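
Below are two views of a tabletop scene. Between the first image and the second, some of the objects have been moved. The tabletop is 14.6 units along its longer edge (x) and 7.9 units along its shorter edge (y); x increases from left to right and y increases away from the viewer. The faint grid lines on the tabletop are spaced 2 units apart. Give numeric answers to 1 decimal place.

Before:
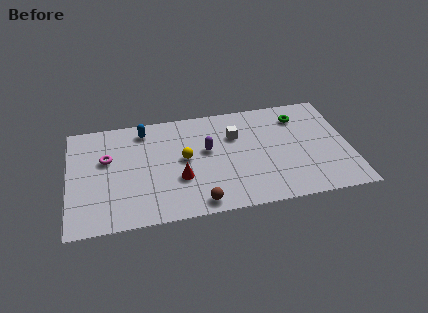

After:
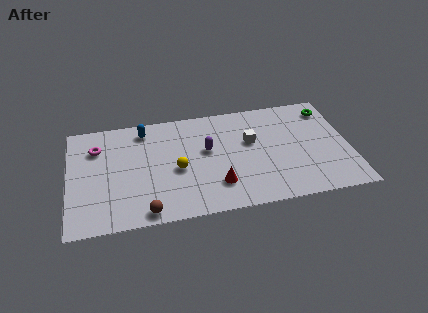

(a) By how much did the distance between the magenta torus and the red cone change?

+2.9

Before: roughly 4.3 units apart; after: 7.2. That's 2.9 units further apart.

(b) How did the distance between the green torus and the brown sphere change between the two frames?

+3.7

The distance was about 7.6 in the first image and 11.3 in the second, so they moved 3.7 units further apart.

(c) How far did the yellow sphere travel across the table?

0.8

The yellow sphere was near (6.0, 4.2) before and (5.6, 3.5) after, so it travelled √(0.4² + 0.7²) ≈ 0.8 units.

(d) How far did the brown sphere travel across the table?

2.7

The brown sphere moved from about (6.6, 0.9) to (3.9, 0.8), a distance of √(2.7² + 0.1²) ≈ 2.7.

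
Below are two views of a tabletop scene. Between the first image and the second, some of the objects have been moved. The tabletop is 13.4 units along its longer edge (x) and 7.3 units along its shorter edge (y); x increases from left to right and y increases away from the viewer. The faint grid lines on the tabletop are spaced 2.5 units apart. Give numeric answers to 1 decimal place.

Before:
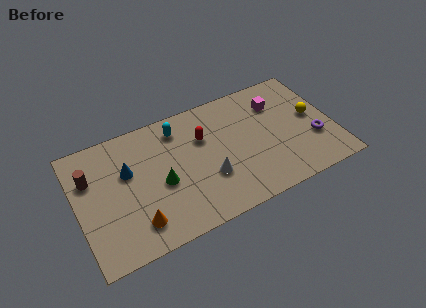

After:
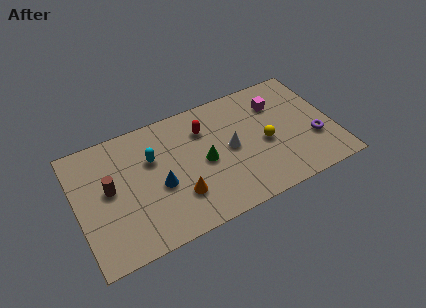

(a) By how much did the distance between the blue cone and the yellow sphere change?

-4.1

They were about 9.7 units apart before and 5.6 after — 4.1 units closer together.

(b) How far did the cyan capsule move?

1.9

The cyan capsule was near (5.5, 6.0) before and (4.0, 4.8) after, so it travelled √(1.5² + 1.2²) ≈ 1.9 units.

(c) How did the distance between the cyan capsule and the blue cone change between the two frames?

-1.4

Before: roughly 3.1 units apart; after: 1.7. That's 1.4 units closer together.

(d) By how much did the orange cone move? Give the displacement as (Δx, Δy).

(2.3, 0.6)

The orange cone started near (2.8, 1.5) and ended near (5.1, 2.1).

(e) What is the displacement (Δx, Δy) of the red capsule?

(0.1, 0.5)

The red capsule started near (6.7, 4.9) and ended near (6.8, 5.4).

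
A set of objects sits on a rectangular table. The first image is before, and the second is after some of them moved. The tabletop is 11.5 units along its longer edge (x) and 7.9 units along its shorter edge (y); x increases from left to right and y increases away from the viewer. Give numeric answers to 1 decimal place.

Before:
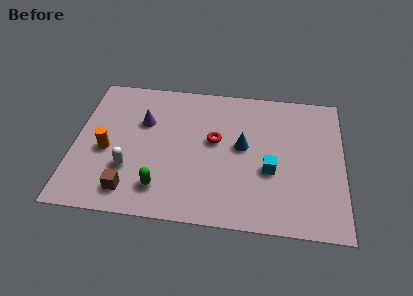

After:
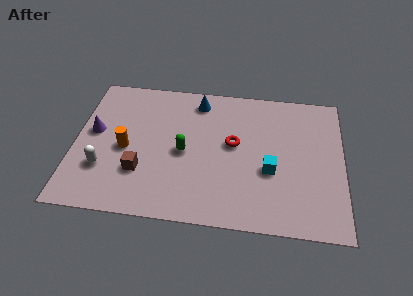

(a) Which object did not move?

the cyan cube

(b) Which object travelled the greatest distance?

the blue cone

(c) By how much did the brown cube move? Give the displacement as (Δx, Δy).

(0.4, 1.1)

The brown cube started near (2.5, 1.3) and ended near (2.9, 2.4).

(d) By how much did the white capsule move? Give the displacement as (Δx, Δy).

(-1.1, -0.1)

The white capsule started near (2.4, 2.5) and ended near (1.3, 2.4).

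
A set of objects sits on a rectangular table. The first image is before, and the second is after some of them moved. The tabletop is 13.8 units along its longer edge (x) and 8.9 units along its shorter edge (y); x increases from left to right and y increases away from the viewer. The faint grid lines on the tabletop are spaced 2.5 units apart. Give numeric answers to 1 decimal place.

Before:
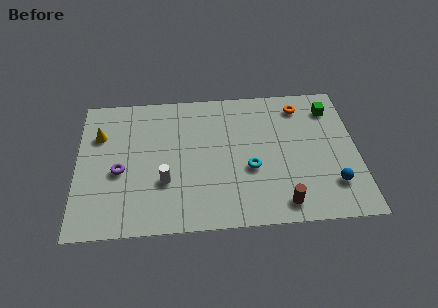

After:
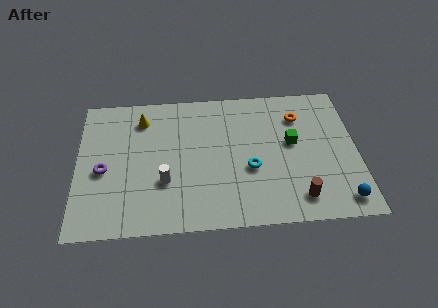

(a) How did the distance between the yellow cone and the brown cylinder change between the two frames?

-0.8

They were about 10.2 units apart before and 9.4 after — 0.8 units closer together.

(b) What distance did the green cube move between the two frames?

2.9

The green cube was near (12.6, 7.1) before and (10.6, 5.0) after, so it travelled √(2.0² + 2.1²) ≈ 2.9 units.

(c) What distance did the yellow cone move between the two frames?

2.3

The yellow cone was near (1.1, 6.2) before and (3.2, 7.1) after, so it travelled √(2.1² + 0.9²) ≈ 2.3 units.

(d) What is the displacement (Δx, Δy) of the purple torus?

(-0.8, 0.1)

From the two frames, the purple torus sits at roughly (2.1, 3.8) before and (1.3, 3.9) after.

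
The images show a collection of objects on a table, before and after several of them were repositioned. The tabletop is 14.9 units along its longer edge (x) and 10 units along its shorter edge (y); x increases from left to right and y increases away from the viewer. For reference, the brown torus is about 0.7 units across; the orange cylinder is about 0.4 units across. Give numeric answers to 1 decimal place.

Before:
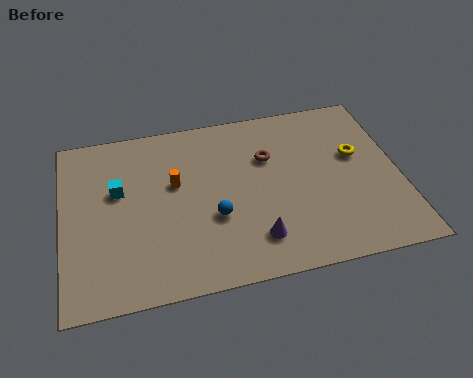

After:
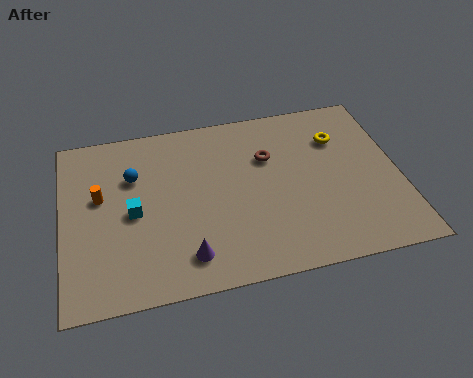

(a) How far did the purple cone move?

3.0

The purple cone moved from about (8.3, 2.1) to (5.3, 1.8), a distance of √(3.0² + 0.3²) ≈ 3.0.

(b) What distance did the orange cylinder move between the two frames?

3.3

The orange cylinder was near (5.0, 6.0) before and (1.7, 5.9) after, so it travelled √(3.3² + 0.1²) ≈ 3.3 units.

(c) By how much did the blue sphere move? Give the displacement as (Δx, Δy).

(-3.4, 3.1)

From the two frames, the blue sphere sits at roughly (6.6, 3.7) before and (3.2, 6.8) after.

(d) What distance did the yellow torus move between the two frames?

1.4

From (13.1, 6.0) to (12.4, 7.2), the yellow torus covered √(0.7² + 1.2²) ≈ 1.4 units.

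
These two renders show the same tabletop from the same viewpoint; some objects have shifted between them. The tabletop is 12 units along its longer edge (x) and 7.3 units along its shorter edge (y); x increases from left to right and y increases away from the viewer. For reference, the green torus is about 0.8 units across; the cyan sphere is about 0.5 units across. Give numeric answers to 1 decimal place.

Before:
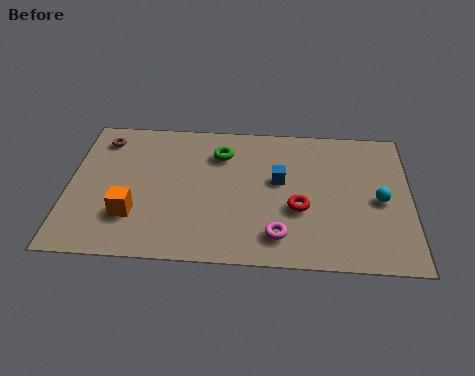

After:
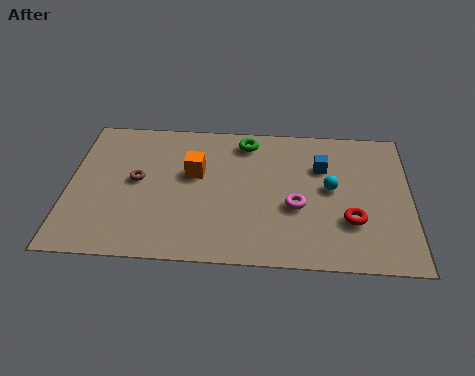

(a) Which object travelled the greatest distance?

the orange cube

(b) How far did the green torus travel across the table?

1.1

The green torus was near (5.3, 5.5) before and (6.2, 6.2) after, so it travelled √(0.9² + 0.7²) ≈ 1.1 units.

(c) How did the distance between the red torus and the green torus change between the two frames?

+1.5

Before: roughly 3.9 units apart; after: 5.4. That's 1.5 units further apart.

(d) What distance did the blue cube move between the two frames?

1.7

From (7.4, 4.2) to (8.9, 5.0), the blue cube covered √(1.5² + 0.8²) ≈ 1.7 units.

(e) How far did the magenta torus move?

1.6

The magenta torus was near (7.4, 1.4) before and (8.0, 2.9) after, so it travelled √(0.6² + 1.5²) ≈ 1.6 units.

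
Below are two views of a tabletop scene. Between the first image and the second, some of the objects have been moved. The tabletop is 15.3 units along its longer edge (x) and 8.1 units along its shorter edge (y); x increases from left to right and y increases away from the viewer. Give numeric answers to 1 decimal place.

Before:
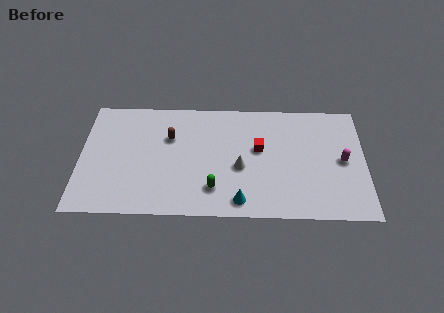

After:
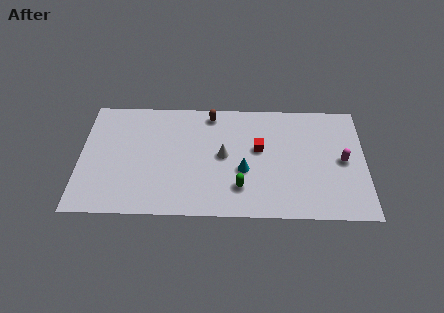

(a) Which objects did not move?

the magenta capsule and the red cube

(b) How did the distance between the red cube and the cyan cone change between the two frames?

-2.0

The distance was about 3.7 in the first image and 1.7 in the second, so they moved 2.0 units closer together.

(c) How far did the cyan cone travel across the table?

2.1

From (8.6, 1.1) to (8.8, 3.2), the cyan cone covered √(0.2² + 2.1²) ≈ 2.1 units.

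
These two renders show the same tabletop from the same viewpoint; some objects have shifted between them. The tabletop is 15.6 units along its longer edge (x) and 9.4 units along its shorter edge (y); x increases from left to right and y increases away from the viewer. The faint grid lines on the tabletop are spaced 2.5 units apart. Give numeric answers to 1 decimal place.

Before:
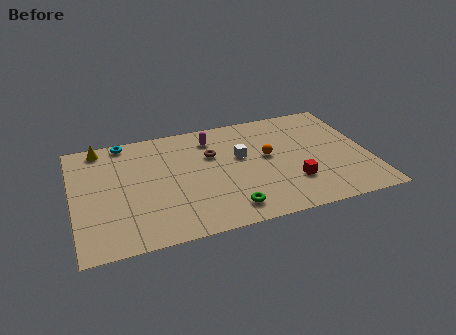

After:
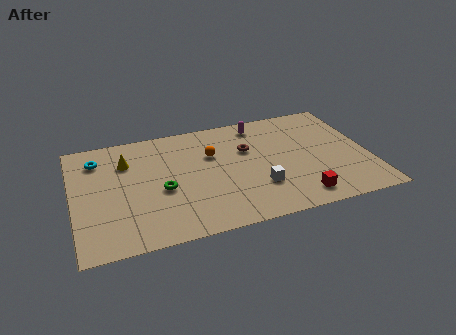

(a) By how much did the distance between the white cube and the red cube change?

-1.4

Before: roughly 3.8 units apart; after: 2.4. That's 1.4 units closer together.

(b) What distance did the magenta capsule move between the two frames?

2.6

The magenta capsule was near (7.5, 7.6) before and (10.1, 8.1) after, so it travelled √(2.6² + 0.5²) ≈ 2.6 units.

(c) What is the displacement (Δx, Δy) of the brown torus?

(1.9, -0.1)

The brown torus was at about (7.4, 6.2) and moved to about (9.3, 6.1).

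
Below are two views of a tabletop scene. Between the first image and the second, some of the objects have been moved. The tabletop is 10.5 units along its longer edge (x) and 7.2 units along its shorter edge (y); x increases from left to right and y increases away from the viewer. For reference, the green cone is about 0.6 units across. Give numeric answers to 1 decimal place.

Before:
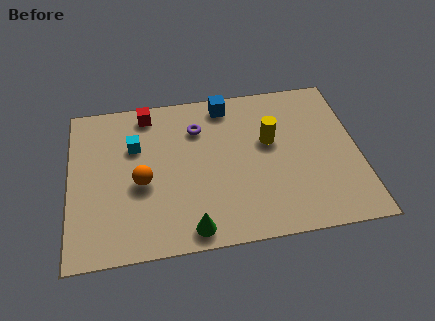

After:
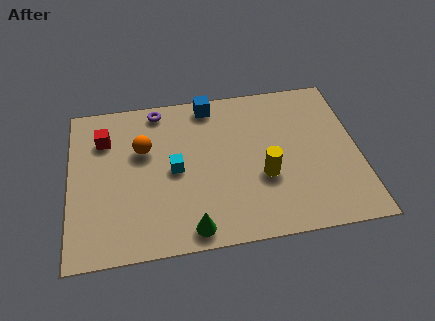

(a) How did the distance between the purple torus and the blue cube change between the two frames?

+0.4

Before: roughly 1.5 units apart; after: 1.9. That's 0.4 units further apart.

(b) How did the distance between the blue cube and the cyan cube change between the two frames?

-0.5

They were about 3.7 units apart before and 3.2 after — 0.5 units closer together.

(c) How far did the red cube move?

1.9

The red cube was near (2.9, 6.3) before and (1.3, 5.3) after, so it travelled √(1.6² + 1.0²) ≈ 1.9 units.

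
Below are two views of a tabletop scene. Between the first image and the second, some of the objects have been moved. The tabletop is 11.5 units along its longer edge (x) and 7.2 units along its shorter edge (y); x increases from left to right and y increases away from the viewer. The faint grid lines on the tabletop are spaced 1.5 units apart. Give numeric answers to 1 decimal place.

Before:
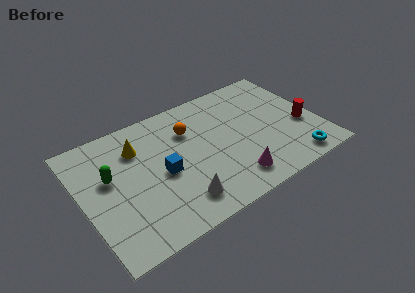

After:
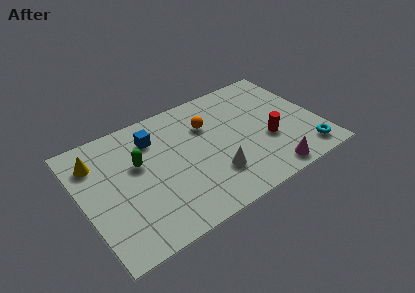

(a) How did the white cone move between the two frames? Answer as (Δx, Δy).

(1.8, 0.6)

The white cone was at about (4.3, 1.4) and moved to about (6.1, 2.0).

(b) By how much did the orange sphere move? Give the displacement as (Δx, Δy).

(0.9, -0.1)

The orange sphere was at about (5.4, 5.1) and moved to about (6.3, 5.0).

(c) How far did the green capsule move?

1.4

The green capsule was near (1.4, 4.3) before and (2.8, 4.4) after, so it travelled √(1.4² + 0.1²) ≈ 1.4 units.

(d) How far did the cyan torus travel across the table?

0.6

The cyan torus was near (9.9, 0.9) before and (10.5, 1.1) after, so it travelled √(0.6² + 0.2²) ≈ 0.6 units.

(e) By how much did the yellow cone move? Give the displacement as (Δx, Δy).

(-2.0, 0.2)

The yellow cone was at about (2.9, 5.3) and moved to about (0.9, 5.5).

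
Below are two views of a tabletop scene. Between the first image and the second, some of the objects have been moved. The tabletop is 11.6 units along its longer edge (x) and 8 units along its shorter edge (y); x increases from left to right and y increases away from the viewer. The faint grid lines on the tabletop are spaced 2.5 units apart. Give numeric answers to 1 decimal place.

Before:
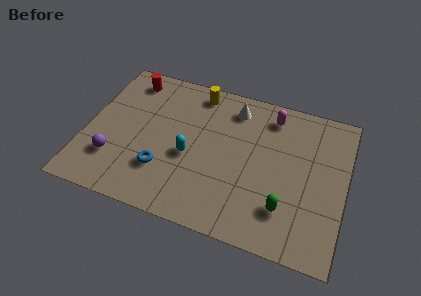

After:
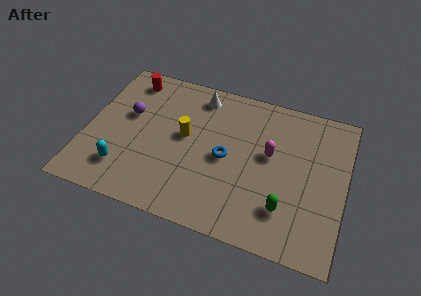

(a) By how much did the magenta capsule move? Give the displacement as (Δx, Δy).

(0.1, -2.1)

From the two frames, the magenta capsule sits at roughly (8.1, 6.7) before and (8.2, 4.6) after.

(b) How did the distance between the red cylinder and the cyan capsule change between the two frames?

+0.4

Before: roughly 4.6 units apart; after: 5.0. That's 0.4 units further apart.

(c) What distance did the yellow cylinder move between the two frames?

2.6

From (4.7, 7.0) to (4.4, 4.4), the yellow cylinder covered √(0.3² + 2.6²) ≈ 2.6 units.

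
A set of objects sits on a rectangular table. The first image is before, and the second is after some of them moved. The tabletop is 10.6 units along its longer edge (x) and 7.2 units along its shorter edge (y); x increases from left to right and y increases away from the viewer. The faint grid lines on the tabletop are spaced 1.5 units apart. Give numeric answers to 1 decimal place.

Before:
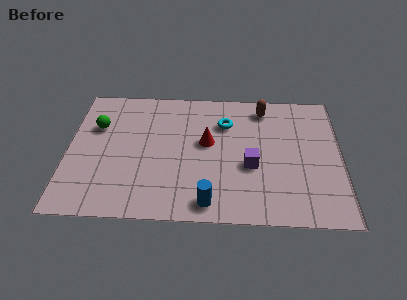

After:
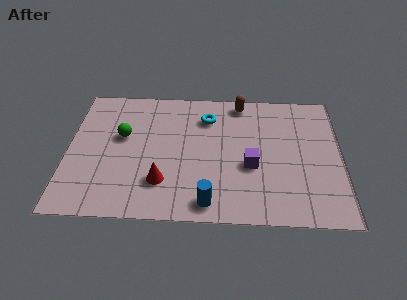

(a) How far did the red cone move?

2.8

The red cone was near (5.4, 4.1) before and (3.7, 1.9) after, so it travelled √(1.7² + 2.2²) ≈ 2.8 units.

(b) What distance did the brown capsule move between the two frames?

0.9

The brown capsule moved from about (7.6, 6.1) to (6.7, 6.4), a distance of √(0.9² + 0.3²) ≈ 0.9.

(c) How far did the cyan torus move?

0.8

From (6.1, 5.2) to (5.4, 5.5), the cyan torus covered √(0.7² + 0.3²) ≈ 0.8 units.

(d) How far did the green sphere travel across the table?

1.1

From (1.1, 4.8) to (2.1, 4.3), the green sphere covered √(1.0² + 0.5²) ≈ 1.1 units.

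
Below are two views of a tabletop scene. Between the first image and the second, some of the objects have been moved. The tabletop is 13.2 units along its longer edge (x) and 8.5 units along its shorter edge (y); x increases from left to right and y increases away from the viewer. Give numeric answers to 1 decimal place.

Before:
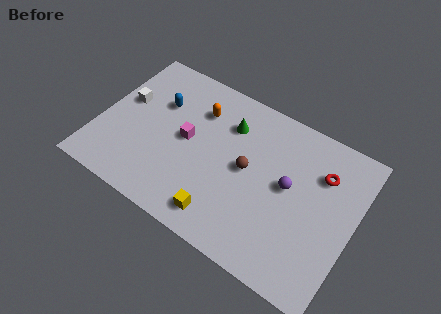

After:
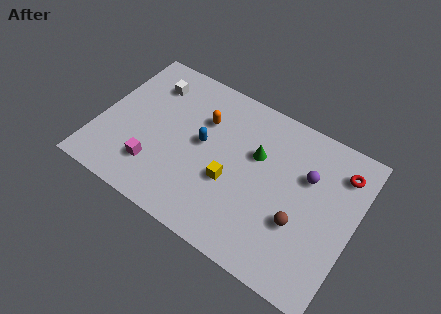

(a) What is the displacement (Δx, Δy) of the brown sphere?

(2.9, -1.4)

From the two frames, the brown sphere sits at roughly (7.7, 4.4) before and (10.6, 3.0) after.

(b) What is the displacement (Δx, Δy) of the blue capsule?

(2.5, -1.1)

From the two frames, the blue capsule sits at roughly (2.8, 5.7) before and (5.3, 4.6) after.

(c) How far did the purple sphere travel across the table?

1.3

From (9.8, 4.6) to (10.6, 5.6), the purple sphere covered √(0.8² + 1.0²) ≈ 1.3 units.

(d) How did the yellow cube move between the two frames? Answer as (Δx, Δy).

(0.1, 2.0)

The yellow cube was at about (6.9, 1.3) and moved to about (7.0, 3.3).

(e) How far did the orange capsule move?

0.5

The orange capsule moved from about (4.8, 6.3) to (5.1, 5.9), a distance of √(0.3² + 0.4²) ≈ 0.5.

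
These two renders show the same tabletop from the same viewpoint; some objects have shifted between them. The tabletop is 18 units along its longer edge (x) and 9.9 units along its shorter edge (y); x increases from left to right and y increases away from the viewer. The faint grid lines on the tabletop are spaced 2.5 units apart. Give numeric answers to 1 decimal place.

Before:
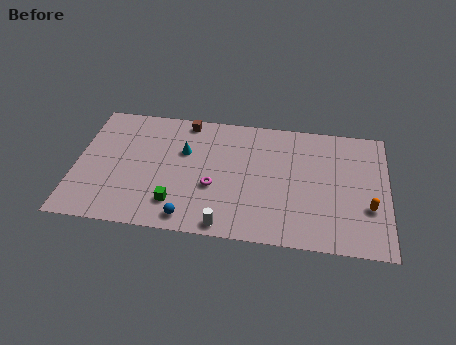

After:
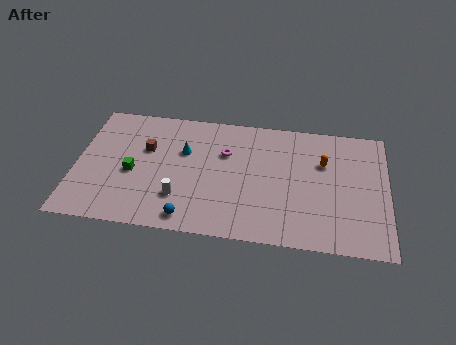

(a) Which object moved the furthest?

the orange capsule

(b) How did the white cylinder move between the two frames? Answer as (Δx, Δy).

(-2.7, 1.8)

The white cylinder started near (8.8, 0.9) and ended near (6.1, 2.7).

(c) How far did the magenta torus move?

2.9

From (8.0, 3.8) to (8.6, 6.6), the magenta torus covered √(0.6² + 2.8²) ≈ 2.9 units.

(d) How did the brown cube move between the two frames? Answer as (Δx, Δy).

(-2.2, -2.6)

The brown cube was at about (6.2, 8.9) and moved to about (4.0, 6.3).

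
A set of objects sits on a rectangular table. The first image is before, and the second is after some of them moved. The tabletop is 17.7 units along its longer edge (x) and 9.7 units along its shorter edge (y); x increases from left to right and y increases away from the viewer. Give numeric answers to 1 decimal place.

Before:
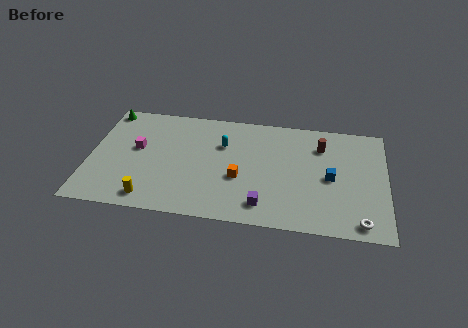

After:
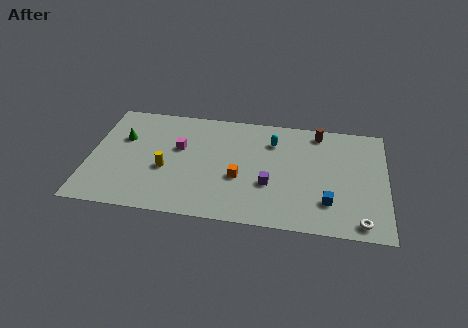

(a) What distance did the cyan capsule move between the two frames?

3.1

From (7.9, 6.6) to (10.9, 7.3), the cyan capsule covered √(3.0² + 0.7²) ≈ 3.1 units.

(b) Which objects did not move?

the orange cube and the white torus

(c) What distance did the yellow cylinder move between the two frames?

2.7

The yellow cylinder moved from about (3.8, 1.3) to (4.6, 3.9), a distance of √(0.8² + 2.6²) ≈ 2.7.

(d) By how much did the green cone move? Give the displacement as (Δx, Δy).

(1.1, -2.4)

The green cone started near (0.8, 8.7) and ended near (1.9, 6.3).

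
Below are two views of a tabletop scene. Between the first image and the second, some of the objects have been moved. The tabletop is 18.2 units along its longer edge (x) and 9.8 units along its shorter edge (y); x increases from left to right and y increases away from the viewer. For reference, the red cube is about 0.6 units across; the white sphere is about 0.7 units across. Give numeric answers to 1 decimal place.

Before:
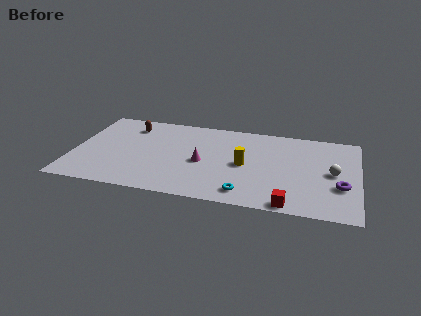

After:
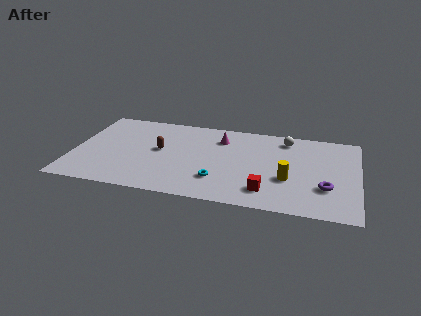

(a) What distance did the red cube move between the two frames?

1.9

From (14.0, 0.8) to (12.5, 2.0), the red cube covered √(1.5² + 1.2²) ≈ 1.9 units.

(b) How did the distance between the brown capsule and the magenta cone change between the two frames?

-1.6

Before: roughly 6.0 units apart; after: 4.4. That's 1.6 units closer together.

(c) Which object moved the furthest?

the white sphere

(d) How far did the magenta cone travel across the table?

3.3

The magenta cone moved from about (8.3, 4.4) to (9.3, 7.5), a distance of √(1.0² + 3.1²) ≈ 3.3.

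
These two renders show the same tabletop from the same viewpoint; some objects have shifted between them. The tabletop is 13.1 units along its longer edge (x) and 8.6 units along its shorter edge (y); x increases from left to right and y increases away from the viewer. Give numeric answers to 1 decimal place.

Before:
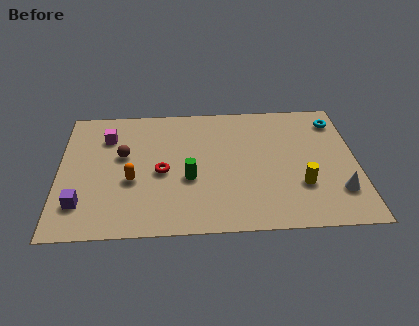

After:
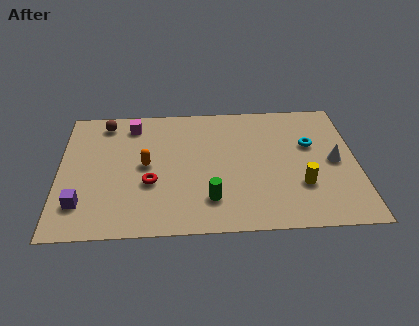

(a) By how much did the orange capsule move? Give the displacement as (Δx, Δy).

(0.6, 1.0)

The orange capsule was at about (3.2, 3.4) and moved to about (3.8, 4.4).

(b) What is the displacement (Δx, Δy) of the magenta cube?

(1.1, 0.8)

From the two frames, the magenta cube sits at roughly (2.1, 6.4) before and (3.2, 7.2) after.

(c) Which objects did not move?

the yellow cylinder and the purple cube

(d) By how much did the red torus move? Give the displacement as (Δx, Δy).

(-0.5, -0.7)

The red torus was at about (4.5, 3.9) and moved to about (4.0, 3.2).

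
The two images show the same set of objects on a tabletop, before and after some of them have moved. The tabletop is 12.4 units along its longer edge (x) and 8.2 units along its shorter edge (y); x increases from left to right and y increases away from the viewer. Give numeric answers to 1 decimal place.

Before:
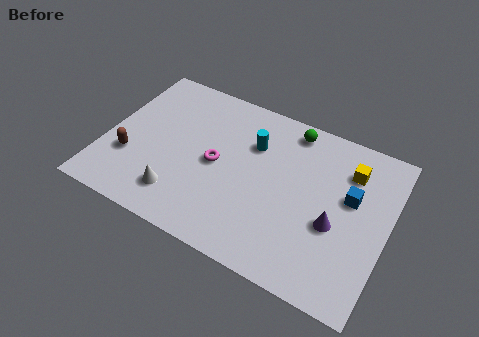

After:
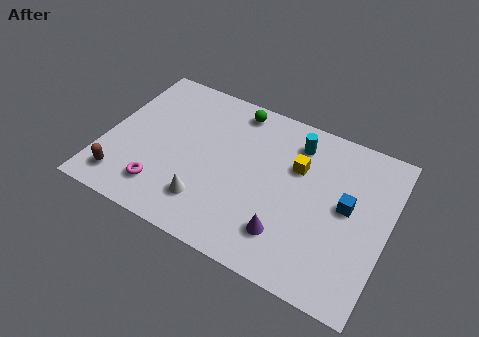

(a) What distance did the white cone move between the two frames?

1.2

The white cone moved from about (3.6, 1.7) to (4.8, 1.9), a distance of √(1.2² + 0.2²) ≈ 1.2.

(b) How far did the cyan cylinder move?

2.0

The cyan cylinder moved from about (6.3, 5.7) to (8.1, 6.6), a distance of √(1.8² + 0.9²) ≈ 2.0.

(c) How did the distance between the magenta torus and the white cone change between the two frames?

-0.6

They were about 2.6 units apart before and 2.0 after — 0.6 units closer together.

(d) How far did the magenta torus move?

3.1

The magenta torus moved from about (4.9, 4.0) to (2.8, 1.7), a distance of √(2.1² + 2.3²) ≈ 3.1.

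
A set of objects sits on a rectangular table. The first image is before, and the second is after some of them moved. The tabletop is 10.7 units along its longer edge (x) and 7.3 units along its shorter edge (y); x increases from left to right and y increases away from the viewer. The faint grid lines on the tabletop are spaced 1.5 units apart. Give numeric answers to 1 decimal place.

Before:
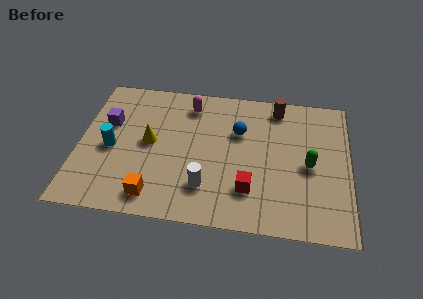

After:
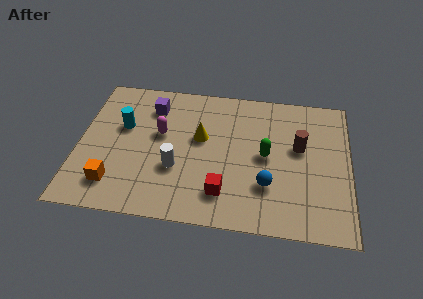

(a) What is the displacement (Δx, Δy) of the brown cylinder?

(0.9, -2.0)

From the two frames, the brown cylinder sits at roughly (7.8, 6.3) before and (8.7, 4.3) after.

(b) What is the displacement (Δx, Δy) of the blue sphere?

(1.2, -2.6)

From the two frames, the blue sphere sits at roughly (6.3, 4.8) before and (7.5, 2.2) after.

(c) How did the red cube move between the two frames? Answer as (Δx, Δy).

(-1.0, -0.3)

From the two frames, the red cube sits at roughly (6.8, 1.9) before and (5.8, 1.6) after.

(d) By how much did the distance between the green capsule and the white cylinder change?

-0.6

They were about 4.3 units apart before and 3.7 after — 0.6 units closer together.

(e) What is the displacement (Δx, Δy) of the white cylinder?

(-1.2, 0.8)

The white cylinder started near (5.1, 1.8) and ended near (3.9, 2.6).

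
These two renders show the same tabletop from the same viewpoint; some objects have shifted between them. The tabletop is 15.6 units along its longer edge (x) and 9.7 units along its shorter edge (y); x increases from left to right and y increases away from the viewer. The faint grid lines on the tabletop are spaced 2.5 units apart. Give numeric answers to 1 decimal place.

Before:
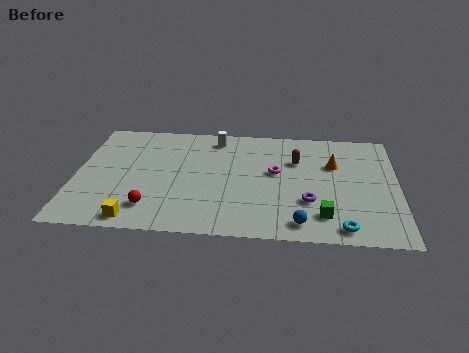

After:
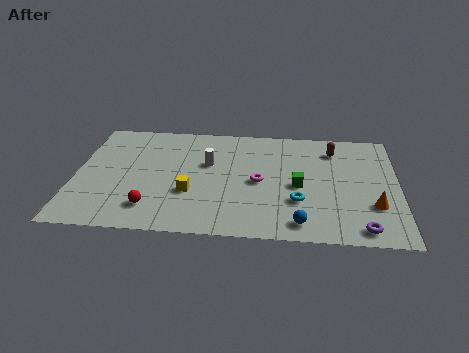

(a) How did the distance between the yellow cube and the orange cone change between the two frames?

-2.0

They were about 10.8 units apart before and 8.8 after — 2.0 units closer together.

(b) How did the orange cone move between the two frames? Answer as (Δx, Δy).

(1.9, -3.4)

The orange cone was at about (12.5, 6.4) and moved to about (14.4, 3.0).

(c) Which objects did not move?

the blue sphere and the red sphere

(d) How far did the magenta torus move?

1.2

The magenta torus was near (9.7, 5.5) before and (8.9, 4.6) after, so it travelled √(0.8² + 0.9²) ≈ 1.2 units.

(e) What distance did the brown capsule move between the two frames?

2.1

From (10.7, 6.6) to (12.5, 7.7), the brown capsule covered √(1.8² + 1.1²) ≈ 2.1 units.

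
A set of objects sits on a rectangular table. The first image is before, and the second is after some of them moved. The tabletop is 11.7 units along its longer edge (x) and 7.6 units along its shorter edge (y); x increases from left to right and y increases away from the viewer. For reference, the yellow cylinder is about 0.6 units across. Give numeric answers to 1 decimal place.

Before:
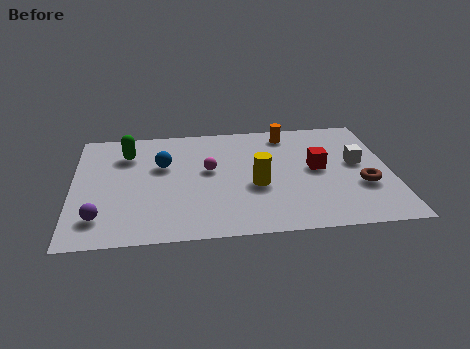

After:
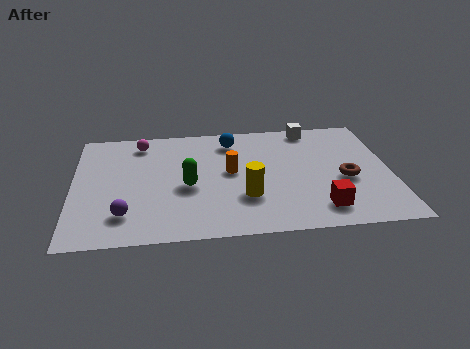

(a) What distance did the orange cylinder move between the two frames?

3.3

The orange cylinder was near (8.0, 6.5) before and (5.8, 4.1) after, so it travelled √(2.2² + 2.4²) ≈ 3.3 units.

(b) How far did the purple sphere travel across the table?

0.9

The purple sphere was near (1.0, 1.6) before and (1.9, 1.7) after, so it travelled √(0.9² + 0.1²) ≈ 0.9 units.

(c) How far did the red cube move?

2.6

From (9.0, 4.0) to (9.0, 1.4), the red cube covered √(0.0² + 2.6²) ≈ 2.6 units.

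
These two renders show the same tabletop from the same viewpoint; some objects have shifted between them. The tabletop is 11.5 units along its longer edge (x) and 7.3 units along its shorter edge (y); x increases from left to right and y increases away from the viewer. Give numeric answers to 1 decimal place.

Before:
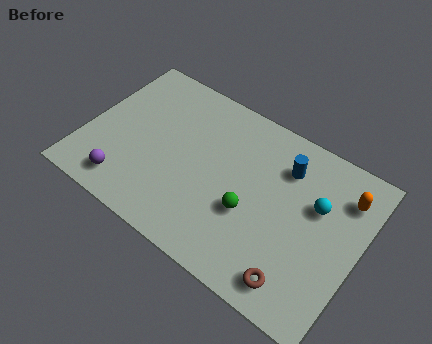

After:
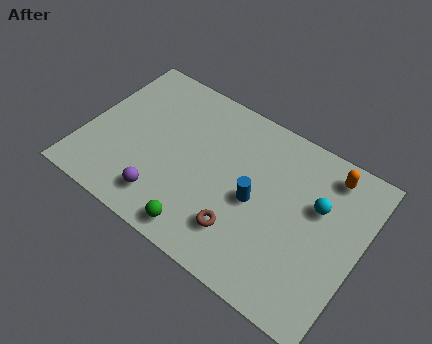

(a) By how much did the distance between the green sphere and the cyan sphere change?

+2.5

They were about 3.1 units apart before and 5.6 after — 2.5 units further apart.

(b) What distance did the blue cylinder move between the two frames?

2.3

From (8.1, 5.5) to (7.2, 3.4), the blue cylinder covered √(0.9² + 2.1²) ≈ 2.3 units.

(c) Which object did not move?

the cyan sphere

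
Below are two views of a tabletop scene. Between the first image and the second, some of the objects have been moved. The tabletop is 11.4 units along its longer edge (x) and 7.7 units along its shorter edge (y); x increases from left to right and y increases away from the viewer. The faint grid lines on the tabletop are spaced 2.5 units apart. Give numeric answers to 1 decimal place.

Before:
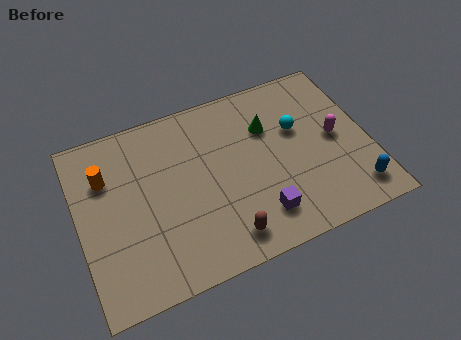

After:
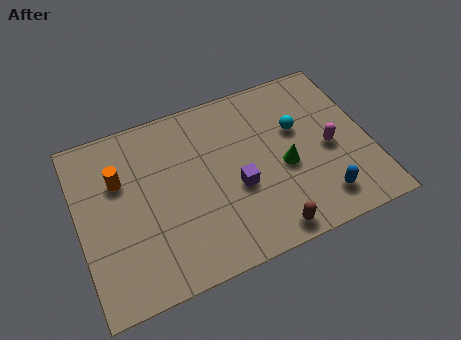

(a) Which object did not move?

the cyan sphere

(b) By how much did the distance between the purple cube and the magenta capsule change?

-0.3

They were about 4.0 units apart before and 3.7 after — 0.3 units closer together.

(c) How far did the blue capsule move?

1.3

The blue capsule was near (10.5, 1.3) before and (9.2, 1.4) after, so it travelled √(1.3² + 0.1²) ≈ 1.3 units.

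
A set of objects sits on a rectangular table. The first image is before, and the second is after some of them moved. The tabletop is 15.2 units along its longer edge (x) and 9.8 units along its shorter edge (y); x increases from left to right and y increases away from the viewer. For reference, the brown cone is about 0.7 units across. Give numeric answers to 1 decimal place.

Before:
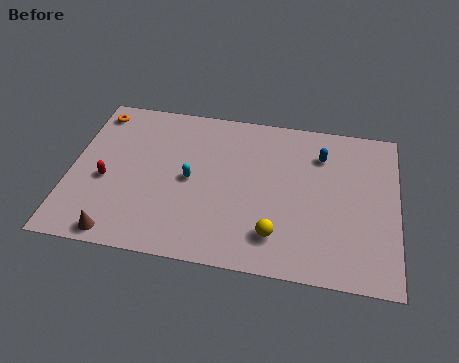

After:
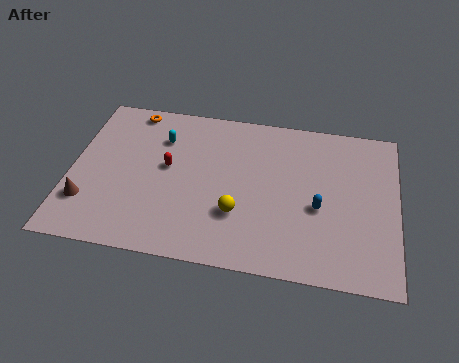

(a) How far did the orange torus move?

1.7

The orange torus moved from about (0.9, 8.4) to (2.6, 8.8), a distance of √(1.7² + 0.4²) ≈ 1.7.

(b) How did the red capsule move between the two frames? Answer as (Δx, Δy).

(2.8, 1.3)

From the two frames, the red capsule sits at roughly (1.7, 4.1) before and (4.5, 5.4) after.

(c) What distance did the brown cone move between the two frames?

2.3

From (2.5, 0.9) to (0.9, 2.6), the brown cone covered √(1.6² + 1.7²) ≈ 2.3 units.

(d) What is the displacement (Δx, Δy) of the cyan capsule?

(-1.5, 2.4)

The cyan capsule was at about (5.6, 4.8) and moved to about (4.1, 7.2).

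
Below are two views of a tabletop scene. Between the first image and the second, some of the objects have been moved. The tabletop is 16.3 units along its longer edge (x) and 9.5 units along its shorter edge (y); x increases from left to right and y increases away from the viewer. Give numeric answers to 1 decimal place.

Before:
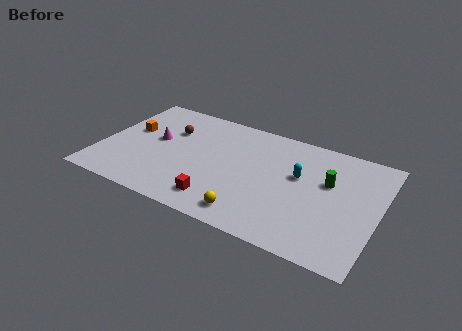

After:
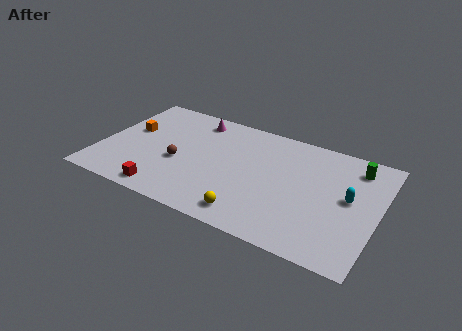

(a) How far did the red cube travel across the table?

3.2

From (7.4, 1.7) to (4.3, 1.1), the red cube covered √(3.1² + 0.6²) ≈ 3.2 units.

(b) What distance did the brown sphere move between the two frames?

2.8

The brown sphere moved from about (3.8, 6.5) to (4.7, 3.9), a distance of √(0.9² + 2.6²) ≈ 2.8.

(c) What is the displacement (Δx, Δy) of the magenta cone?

(2.0, 2.8)

From the two frames, the magenta cone sits at roughly (3.1, 5.3) before and (5.1, 8.1) after.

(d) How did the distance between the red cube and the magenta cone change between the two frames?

+1.4

The distance was about 5.6 in the first image and 7.0 in the second, so they moved 1.4 units further apart.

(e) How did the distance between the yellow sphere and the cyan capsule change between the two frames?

+1.6

They were about 4.9 units apart before and 6.5 after — 1.6 units further apart.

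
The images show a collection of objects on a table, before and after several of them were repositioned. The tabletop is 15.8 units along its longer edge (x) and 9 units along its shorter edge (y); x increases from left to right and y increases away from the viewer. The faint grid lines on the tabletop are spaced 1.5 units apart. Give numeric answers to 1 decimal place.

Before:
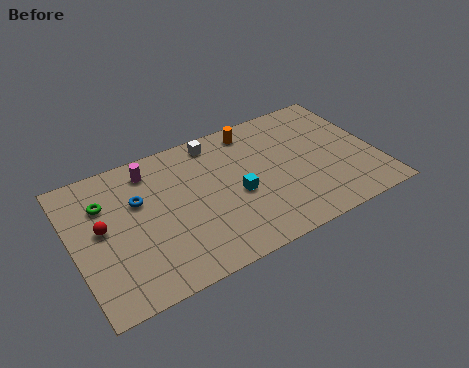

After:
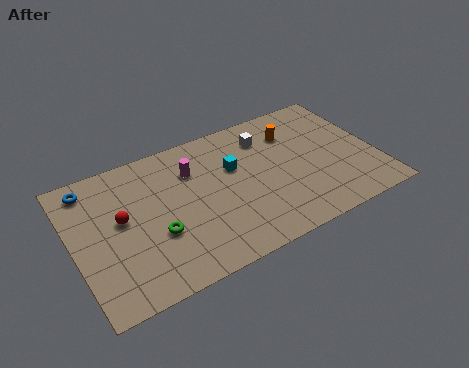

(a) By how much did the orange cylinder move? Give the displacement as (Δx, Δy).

(2.0, -1.1)

The orange cylinder was at about (9.8, 7.8) and moved to about (11.8, 6.7).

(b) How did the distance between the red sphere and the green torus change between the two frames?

+0.8

Before: roughly 1.5 units apart; after: 2.3. That's 0.8 units further apart.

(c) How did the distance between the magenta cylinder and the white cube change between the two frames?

+0.5

Before: roughly 3.5 units apart; after: 4.0. That's 0.5 units further apart.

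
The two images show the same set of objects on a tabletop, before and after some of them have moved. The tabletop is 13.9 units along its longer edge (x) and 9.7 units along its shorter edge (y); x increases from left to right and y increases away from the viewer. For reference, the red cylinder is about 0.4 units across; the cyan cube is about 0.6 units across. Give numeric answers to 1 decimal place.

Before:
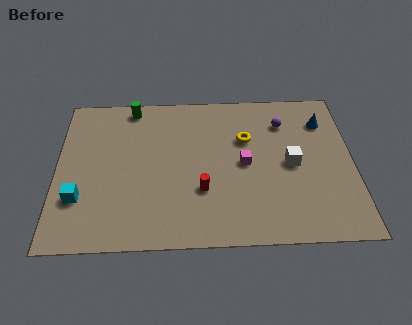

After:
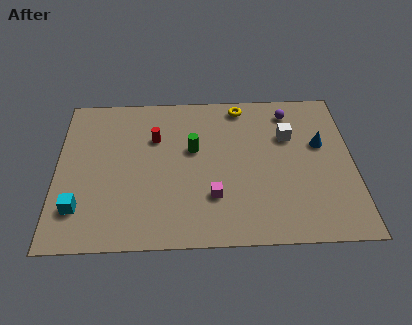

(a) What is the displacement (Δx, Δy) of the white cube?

(-0.1, 1.8)

The white cube was at about (11.0, 4.7) and moved to about (10.9, 6.5).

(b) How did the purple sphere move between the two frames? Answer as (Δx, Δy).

(0.3, 0.7)

The purple sphere was at about (10.7, 7.4) and moved to about (11.0, 8.1).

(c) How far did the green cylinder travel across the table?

4.1

The green cylinder moved from about (3.5, 8.7) to (6.4, 5.8), a distance of √(2.9² + 2.9²) ≈ 4.1.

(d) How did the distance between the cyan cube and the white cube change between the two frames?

+0.6

They were about 10.1 units apart before and 10.7 after — 0.6 units further apart.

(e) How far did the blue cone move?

1.5

The blue cone moved from about (12.6, 7.4) to (12.4, 5.9), a distance of √(0.2² + 1.5²) ≈ 1.5.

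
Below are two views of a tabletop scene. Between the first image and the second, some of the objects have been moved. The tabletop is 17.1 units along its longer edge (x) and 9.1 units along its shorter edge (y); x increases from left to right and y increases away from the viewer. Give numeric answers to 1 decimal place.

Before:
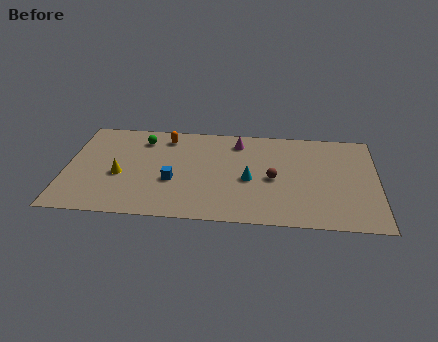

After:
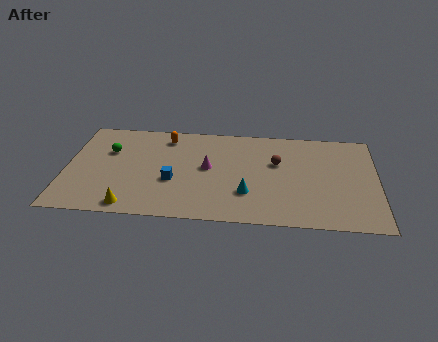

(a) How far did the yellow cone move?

2.9

From (3.0, 3.8) to (3.7, 1.0), the yellow cone covered √(0.7² + 2.8²) ≈ 2.9 units.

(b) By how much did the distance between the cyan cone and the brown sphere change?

+2.1

Before: roughly 1.3 units apart; after: 3.4. That's 2.1 units further apart.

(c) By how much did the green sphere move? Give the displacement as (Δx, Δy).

(-1.8, -1.3)

The green sphere started near (4.1, 7.3) and ended near (2.3, 6.0).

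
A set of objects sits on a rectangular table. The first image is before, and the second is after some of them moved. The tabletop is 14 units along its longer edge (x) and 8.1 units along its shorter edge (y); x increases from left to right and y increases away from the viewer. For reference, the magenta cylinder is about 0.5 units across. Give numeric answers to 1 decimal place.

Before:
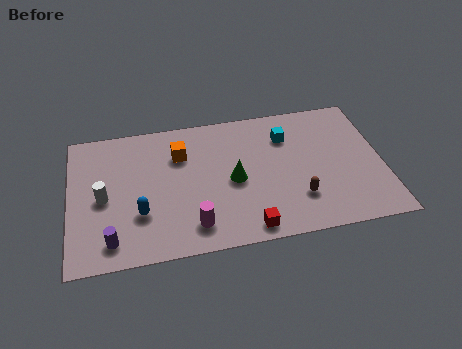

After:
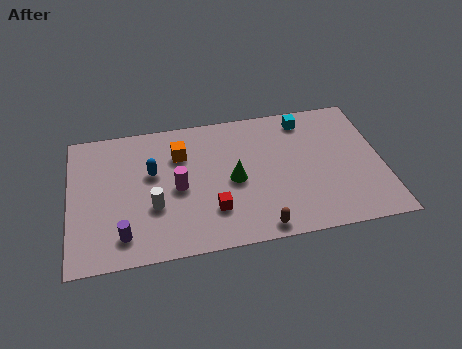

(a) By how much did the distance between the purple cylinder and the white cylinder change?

-0.5

They were about 2.5 units apart before and 2.0 after — 0.5 units closer together.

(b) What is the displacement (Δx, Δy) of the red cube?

(-1.5, 1.3)

The red cube was at about (7.8, 0.9) and moved to about (6.3, 2.2).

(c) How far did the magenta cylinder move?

2.4

The magenta cylinder moved from about (5.4, 1.5) to (4.8, 3.8), a distance of √(0.6² + 2.3²) ≈ 2.4.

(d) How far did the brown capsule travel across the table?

2.3

The brown capsule moved from about (10.1, 2.2) to (8.3, 0.8), a distance of √(1.8² + 1.4²) ≈ 2.3.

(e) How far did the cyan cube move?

1.3

The cyan cube moved from about (9.8, 6.0) to (10.7, 6.9), a distance of √(0.9² + 0.9²) ≈ 1.3.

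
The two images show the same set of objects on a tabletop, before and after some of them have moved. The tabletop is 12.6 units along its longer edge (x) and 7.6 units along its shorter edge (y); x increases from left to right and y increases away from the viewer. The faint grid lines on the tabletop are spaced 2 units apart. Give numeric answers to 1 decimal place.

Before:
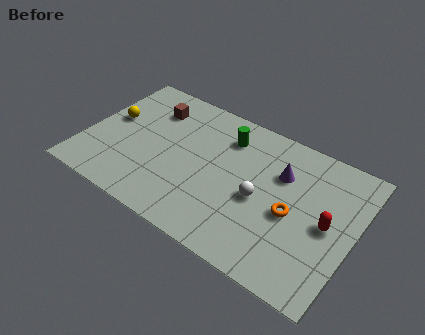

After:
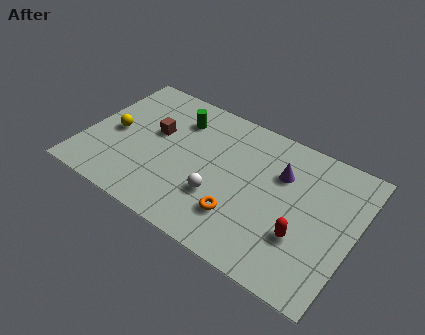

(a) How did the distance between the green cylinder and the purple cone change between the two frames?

+2.2

The distance was about 2.8 in the first image and 5.0 in the second, so they moved 2.2 units further apart.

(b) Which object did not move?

the purple cone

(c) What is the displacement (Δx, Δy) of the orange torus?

(-2.2, -1.4)

From the two frames, the orange torus sits at roughly (9.8, 3.4) before and (7.6, 2.0) after.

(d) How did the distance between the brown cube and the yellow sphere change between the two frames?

-0.3

Before: roughly 2.3 units apart; after: 2.0. That's 0.3 units closer together.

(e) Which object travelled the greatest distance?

the orange torus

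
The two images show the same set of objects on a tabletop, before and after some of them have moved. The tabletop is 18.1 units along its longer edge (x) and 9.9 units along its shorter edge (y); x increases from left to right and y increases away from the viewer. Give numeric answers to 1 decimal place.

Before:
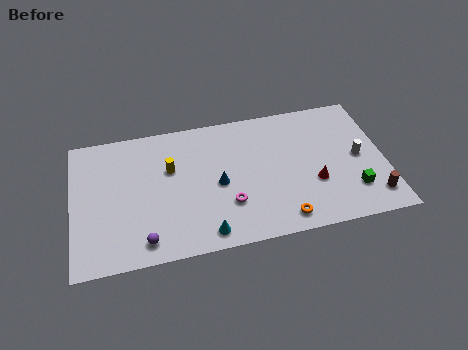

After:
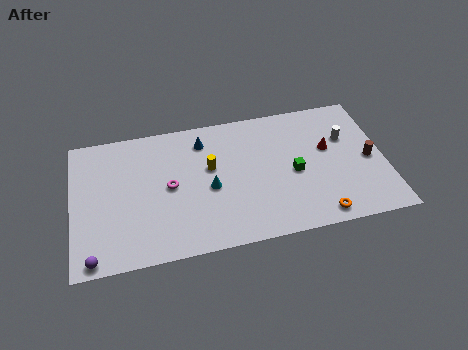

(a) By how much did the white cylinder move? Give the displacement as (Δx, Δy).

(-0.6, 1.6)

The white cylinder was at about (16.6, 4.9) and moved to about (16.0, 6.5).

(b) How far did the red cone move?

2.6

From (13.9, 3.5) to (14.9, 5.9), the red cone covered √(1.0² + 2.4²) ≈ 2.6 units.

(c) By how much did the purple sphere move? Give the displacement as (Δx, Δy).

(-2.9, -0.6)

From the two frames, the purple sphere sits at roughly (4.0, 1.4) before and (1.1, 0.8) after.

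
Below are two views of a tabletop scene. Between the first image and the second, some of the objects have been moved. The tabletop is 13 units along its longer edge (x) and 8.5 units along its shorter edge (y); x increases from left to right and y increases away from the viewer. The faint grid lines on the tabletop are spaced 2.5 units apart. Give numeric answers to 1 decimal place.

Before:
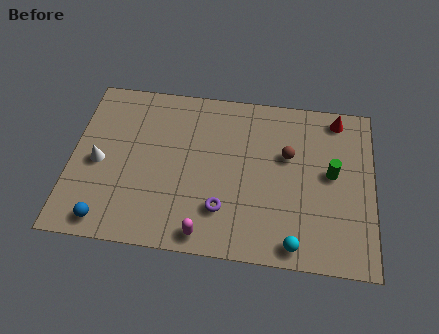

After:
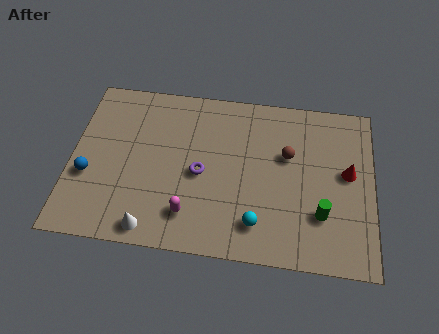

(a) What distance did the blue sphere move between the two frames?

2.4

The blue sphere moved from about (1.7, 1.0) to (0.8, 3.2), a distance of √(0.9² + 2.2²) ≈ 2.4.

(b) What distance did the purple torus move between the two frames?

2.0

The purple torus was near (6.6, 2.2) before and (5.6, 3.9) after, so it travelled √(1.0² + 1.7²) ≈ 2.0 units.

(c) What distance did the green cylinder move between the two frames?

2.1

The green cylinder moved from about (11.2, 4.6) to (10.8, 2.5), a distance of √(0.4² + 2.1²) ≈ 2.1.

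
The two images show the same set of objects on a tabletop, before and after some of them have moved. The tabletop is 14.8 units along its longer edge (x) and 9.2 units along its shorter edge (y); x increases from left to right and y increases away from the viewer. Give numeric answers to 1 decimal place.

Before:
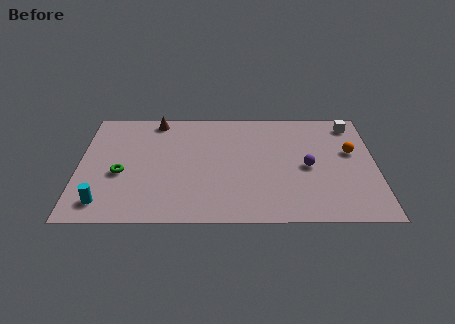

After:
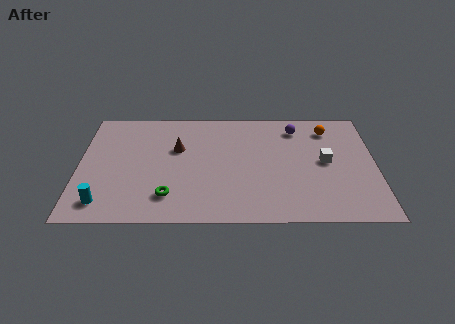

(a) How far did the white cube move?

3.4

The white cube was near (13.7, 7.8) before and (12.3, 4.7) after, so it travelled √(1.4² + 3.1²) ≈ 3.4 units.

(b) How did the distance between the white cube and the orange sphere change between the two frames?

+0.4

Before: roughly 2.3 units apart; after: 2.7. That's 0.4 units further apart.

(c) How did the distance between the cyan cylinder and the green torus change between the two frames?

+0.8

The distance was about 2.4 in the first image and 3.2 in the second, so they moved 0.8 units further apart.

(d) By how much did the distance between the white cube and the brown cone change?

-2.4

The distance was about 9.9 in the first image and 7.5 in the second, so they moved 2.4 units closer together.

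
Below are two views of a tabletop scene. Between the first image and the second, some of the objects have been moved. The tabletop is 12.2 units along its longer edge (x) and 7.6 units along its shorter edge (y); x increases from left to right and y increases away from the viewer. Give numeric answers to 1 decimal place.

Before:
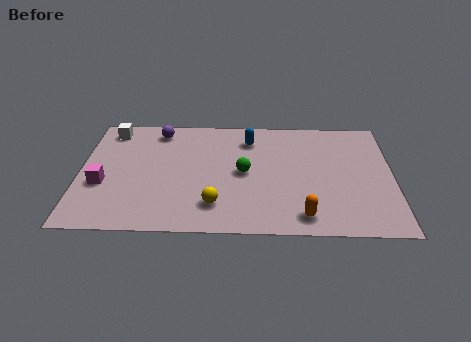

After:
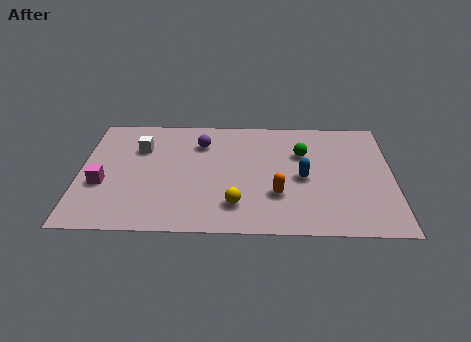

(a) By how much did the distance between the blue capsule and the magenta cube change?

+1.3

Before: roughly 6.5 units apart; after: 7.8. That's 1.3 units further apart.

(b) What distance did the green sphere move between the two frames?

2.6

The green sphere was near (6.4, 3.8) before and (8.7, 5.1) after, so it travelled √(2.3² + 1.3²) ≈ 2.6 units.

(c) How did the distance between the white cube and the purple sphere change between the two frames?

+0.5

The distance was about 1.9 in the first image and 2.4 in the second, so they moved 0.5 units further apart.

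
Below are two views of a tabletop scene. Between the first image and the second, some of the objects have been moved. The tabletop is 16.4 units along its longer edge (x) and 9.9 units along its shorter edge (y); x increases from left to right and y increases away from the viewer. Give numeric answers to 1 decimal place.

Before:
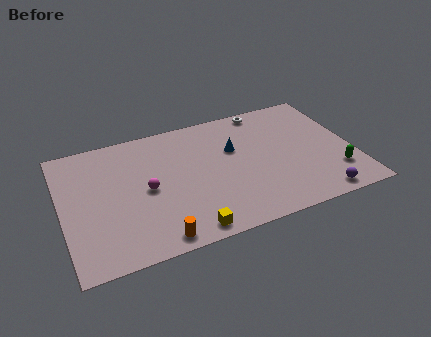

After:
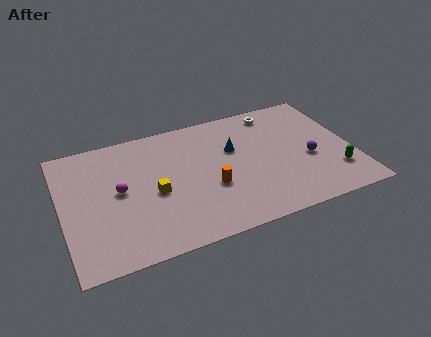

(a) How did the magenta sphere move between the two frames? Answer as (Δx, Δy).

(-1.5, 0.4)

The magenta sphere started near (4.7, 4.8) and ended near (3.2, 5.2).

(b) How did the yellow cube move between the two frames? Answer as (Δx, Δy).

(-1.5, 3.4)

From the two frames, the yellow cube sits at roughly (6.6, 1.0) before and (5.1, 4.4) after.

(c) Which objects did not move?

the blue cone and the green capsule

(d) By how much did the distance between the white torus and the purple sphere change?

-3.6

Before: roughly 8.3 units apart; after: 4.7. That's 3.6 units closer together.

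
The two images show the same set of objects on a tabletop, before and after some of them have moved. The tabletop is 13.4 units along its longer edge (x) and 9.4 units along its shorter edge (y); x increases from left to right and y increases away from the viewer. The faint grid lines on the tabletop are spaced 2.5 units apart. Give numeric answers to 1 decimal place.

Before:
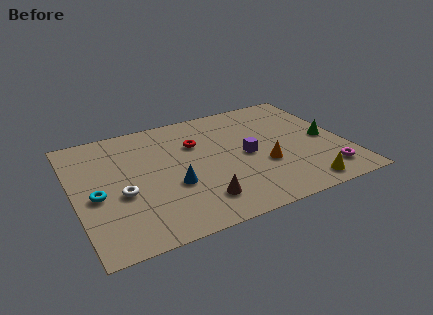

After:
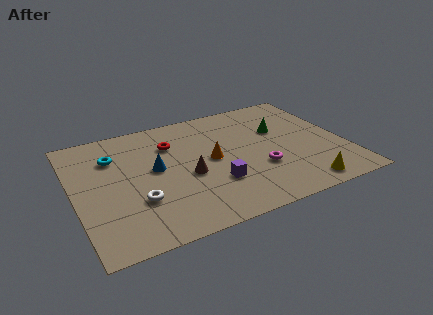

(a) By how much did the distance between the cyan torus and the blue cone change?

-1.2

The distance was about 3.7 in the first image and 2.5 in the second, so they moved 1.2 units closer together.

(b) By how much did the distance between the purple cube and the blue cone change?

-0.4

The distance was about 3.9 in the first image and 3.5 in the second, so they moved 0.4 units closer together.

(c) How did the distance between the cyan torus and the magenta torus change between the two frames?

-3.6

The distance was about 11.4 in the first image and 7.8 in the second, so they moved 3.6 units closer together.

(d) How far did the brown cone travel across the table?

2.1

From (5.8, 1.9) to (5.5, 4.0), the brown cone covered √(0.3² + 2.1²) ≈ 2.1 units.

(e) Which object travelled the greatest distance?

the magenta torus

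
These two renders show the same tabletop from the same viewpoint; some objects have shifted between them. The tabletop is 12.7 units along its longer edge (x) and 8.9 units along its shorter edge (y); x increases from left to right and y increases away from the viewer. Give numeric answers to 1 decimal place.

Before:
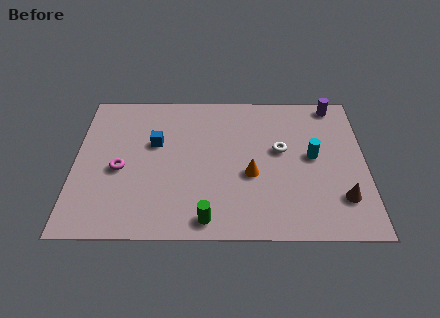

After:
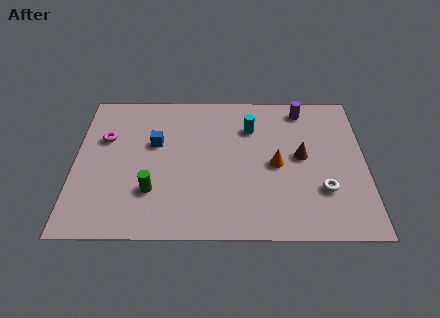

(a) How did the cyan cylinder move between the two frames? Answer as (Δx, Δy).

(-2.7, 1.8)

The cyan cylinder was at about (10.4, 4.7) and moved to about (7.7, 6.5).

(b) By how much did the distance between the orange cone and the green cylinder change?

+2.4

They were about 3.2 units apart before and 5.6 after — 2.4 units further apart.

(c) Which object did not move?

the blue cube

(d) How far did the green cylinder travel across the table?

2.9

The green cylinder moved from about (5.8, 1.0) to (3.4, 2.6), a distance of √(2.4² + 1.6²) ≈ 2.9.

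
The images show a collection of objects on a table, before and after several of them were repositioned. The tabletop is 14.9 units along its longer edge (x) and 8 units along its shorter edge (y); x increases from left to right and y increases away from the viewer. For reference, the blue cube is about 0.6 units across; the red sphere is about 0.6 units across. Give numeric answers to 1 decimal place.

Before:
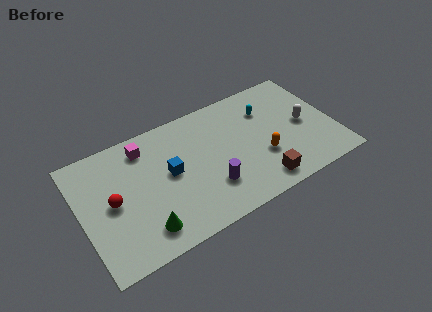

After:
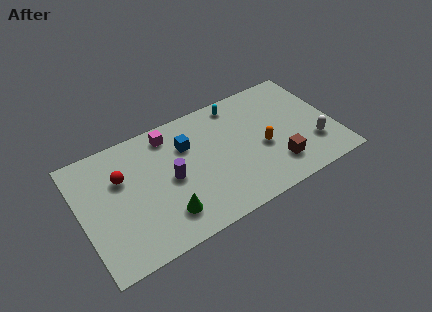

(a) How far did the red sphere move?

1.5

The red sphere moved from about (1.8, 4.0) to (2.5, 5.3), a distance of √(0.7² + 1.3²) ≈ 1.5.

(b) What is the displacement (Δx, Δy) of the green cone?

(1.3, 0.3)

The green cone was at about (3.3, 1.5) and moved to about (4.6, 1.8).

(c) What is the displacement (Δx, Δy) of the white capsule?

(0.3, -1.6)

The white capsule started near (13.2, 3.9) and ended near (13.5, 2.3).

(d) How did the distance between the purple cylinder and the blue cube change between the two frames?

-0.8

Before: roughly 2.9 units apart; after: 2.1. That's 0.8 units closer together.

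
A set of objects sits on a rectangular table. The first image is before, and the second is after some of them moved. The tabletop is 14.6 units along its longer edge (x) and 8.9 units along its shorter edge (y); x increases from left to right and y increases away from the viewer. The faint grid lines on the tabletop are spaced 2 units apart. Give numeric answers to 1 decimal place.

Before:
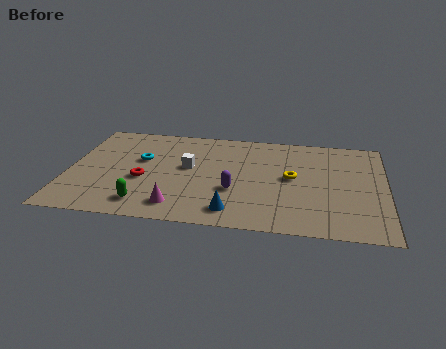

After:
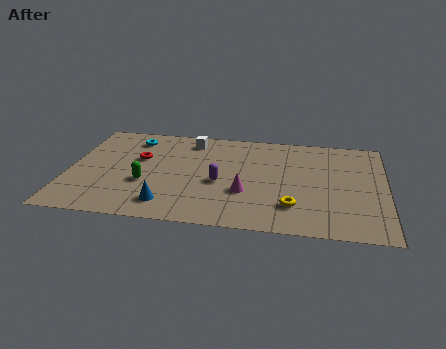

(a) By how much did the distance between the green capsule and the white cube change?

+0.7

Before: roughly 3.9 units apart; after: 4.6. That's 0.7 units further apart.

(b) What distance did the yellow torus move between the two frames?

2.5

The yellow torus moved from about (10.3, 4.7) to (10.4, 2.2), a distance of √(0.1² + 2.5²) ≈ 2.5.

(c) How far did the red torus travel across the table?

1.9

The red torus moved from about (3.5, 3.6) to (3.2, 5.5), a distance of √(0.3² + 1.9²) ≈ 1.9.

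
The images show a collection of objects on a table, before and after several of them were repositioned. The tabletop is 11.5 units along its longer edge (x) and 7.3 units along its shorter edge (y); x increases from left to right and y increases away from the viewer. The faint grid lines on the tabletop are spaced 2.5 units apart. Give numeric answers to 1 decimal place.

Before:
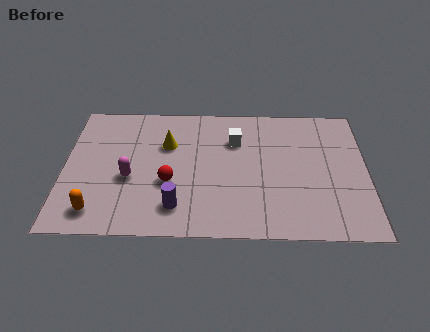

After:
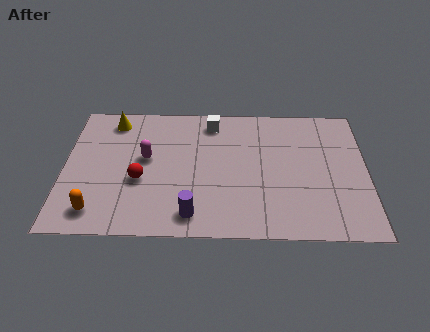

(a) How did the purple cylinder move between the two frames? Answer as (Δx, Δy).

(0.6, -0.4)

From the two frames, the purple cylinder sits at roughly (4.3, 1.5) before and (4.9, 1.1) after.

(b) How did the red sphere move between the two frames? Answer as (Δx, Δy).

(-1.1, 0.1)

The red sphere started near (4.0, 2.8) and ended near (2.9, 2.9).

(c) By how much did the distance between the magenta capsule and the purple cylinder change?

+1.2

Before: roughly 2.3 units apart; after: 3.5. That's 1.2 units further apart.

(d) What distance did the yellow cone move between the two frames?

2.5

The yellow cone was near (3.9, 4.9) before and (1.8, 6.2) after, so it travelled √(2.1² + 1.3²) ≈ 2.5 units.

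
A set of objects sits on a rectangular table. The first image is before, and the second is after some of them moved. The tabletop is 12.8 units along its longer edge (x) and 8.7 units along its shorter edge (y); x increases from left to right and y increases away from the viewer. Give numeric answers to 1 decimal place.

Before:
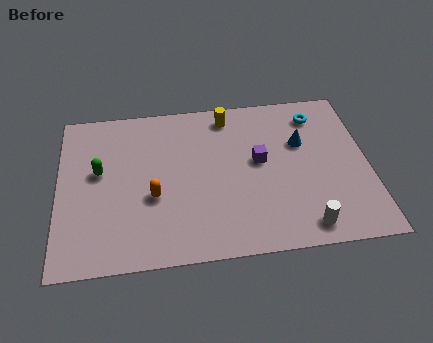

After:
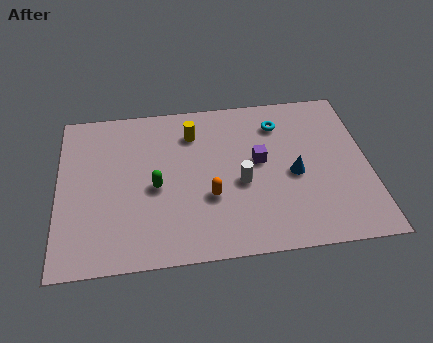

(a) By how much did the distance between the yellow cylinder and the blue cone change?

+1.4

They were about 3.6 units apart before and 5.0 after — 1.4 units further apart.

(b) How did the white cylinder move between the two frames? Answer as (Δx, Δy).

(-2.5, 2.6)

The white cylinder was at about (10.0, 1.1) and moved to about (7.5, 3.7).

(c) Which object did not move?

the purple cube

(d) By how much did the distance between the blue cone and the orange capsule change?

-3.0

Before: roughly 6.6 units apart; after: 3.6. That's 3.0 units closer together.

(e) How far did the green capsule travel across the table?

2.5

The green capsule was near (1.7, 5.0) before and (4.0, 3.9) after, so it travelled √(2.3² + 1.1²) ≈ 2.5 units.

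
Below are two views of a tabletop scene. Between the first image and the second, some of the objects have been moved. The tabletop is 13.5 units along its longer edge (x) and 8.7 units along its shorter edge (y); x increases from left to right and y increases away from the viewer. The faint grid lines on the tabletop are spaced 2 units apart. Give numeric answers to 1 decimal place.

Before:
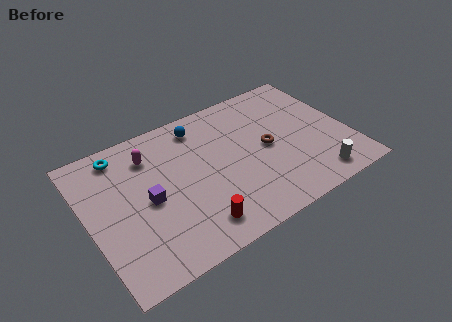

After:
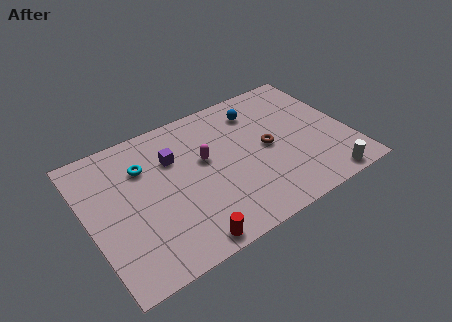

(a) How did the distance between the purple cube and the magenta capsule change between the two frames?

-0.9

They were about 2.6 units apart before and 1.7 after — 0.9 units closer together.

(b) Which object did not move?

the brown torus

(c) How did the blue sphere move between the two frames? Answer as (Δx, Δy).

(3.0, -0.4)

The blue sphere started near (6.2, 7.3) and ended near (9.2, 6.9).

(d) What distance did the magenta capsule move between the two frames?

3.1

The magenta capsule moved from about (3.5, 6.7) to (6.1, 5.1), a distance of √(2.6² + 1.6²) ≈ 3.1.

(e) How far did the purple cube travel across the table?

2.5

The purple cube was near (3.0, 4.1) before and (4.6, 6.0) after, so it travelled √(1.6² + 1.9²) ≈ 2.5 units.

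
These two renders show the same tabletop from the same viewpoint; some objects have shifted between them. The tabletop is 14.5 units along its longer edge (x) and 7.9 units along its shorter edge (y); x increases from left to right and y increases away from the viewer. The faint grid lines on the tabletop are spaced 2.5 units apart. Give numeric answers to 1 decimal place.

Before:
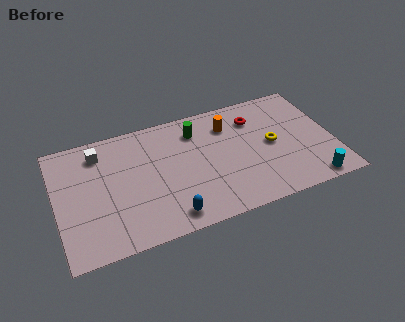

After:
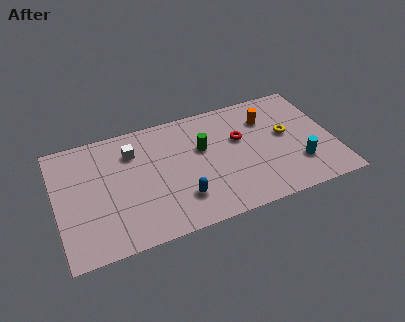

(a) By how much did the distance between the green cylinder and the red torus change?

-1.1

Before: roughly 3.1 units apart; after: 2.0. That's 1.1 units closer together.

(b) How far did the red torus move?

1.4

The red torus was near (10.6, 6.0) before and (9.7, 4.9) after, so it travelled √(0.9² + 1.1²) ≈ 1.4 units.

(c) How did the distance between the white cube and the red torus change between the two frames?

-2.5

The distance was about 8.2 in the first image and 5.7 in the second, so they moved 2.5 units closer together.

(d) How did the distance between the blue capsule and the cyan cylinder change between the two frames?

-1.2

The distance was about 7.4 in the first image and 6.2 in the second, so they moved 1.2 units closer together.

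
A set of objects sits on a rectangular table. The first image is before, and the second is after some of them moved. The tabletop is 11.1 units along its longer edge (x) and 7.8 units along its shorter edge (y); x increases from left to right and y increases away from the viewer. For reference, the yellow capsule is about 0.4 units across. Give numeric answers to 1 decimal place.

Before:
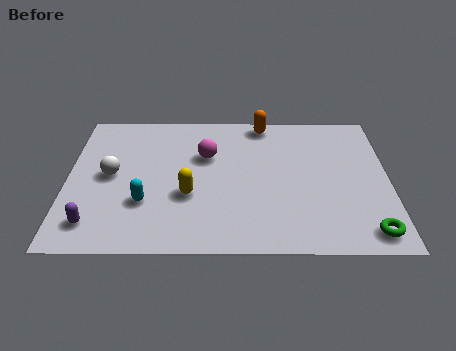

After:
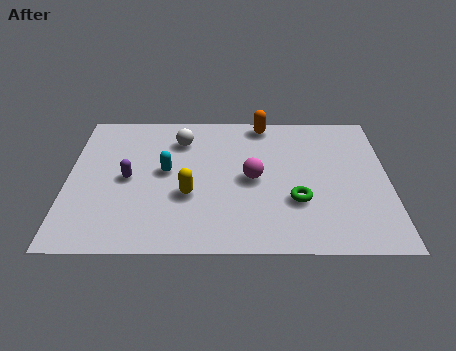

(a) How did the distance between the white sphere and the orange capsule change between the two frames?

-3.0

The distance was about 6.1 in the first image and 3.1 in the second, so they moved 3.0 units closer together.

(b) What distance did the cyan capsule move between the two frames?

1.8

From (2.7, 2.5) to (3.4, 4.2), the cyan capsule covered √(0.7² + 1.7²) ≈ 1.8 units.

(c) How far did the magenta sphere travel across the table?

2.1

From (4.8, 5.1) to (6.4, 3.8), the magenta sphere covered √(1.6² + 1.3²) ≈ 2.1 units.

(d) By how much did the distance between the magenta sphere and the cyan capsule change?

-0.3

They were about 3.3 units apart before and 3.0 after — 0.3 units closer together.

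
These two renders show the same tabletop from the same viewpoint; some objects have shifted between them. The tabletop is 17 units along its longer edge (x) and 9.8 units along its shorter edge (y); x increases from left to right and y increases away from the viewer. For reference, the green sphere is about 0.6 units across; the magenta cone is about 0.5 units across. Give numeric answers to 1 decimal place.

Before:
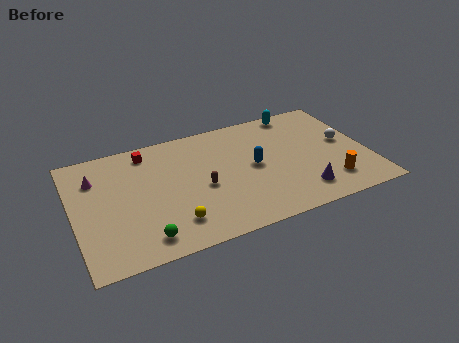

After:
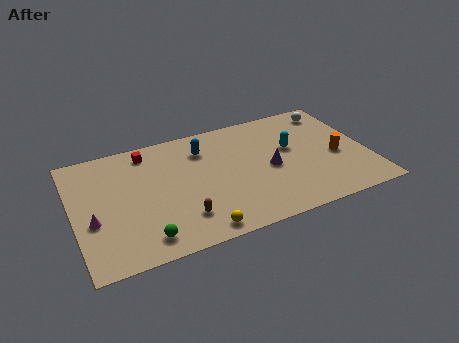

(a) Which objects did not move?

the green sphere and the red cube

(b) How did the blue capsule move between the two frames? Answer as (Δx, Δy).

(-2.7, 2.5)

The blue capsule started near (10.4, 5.0) and ended near (7.7, 7.5).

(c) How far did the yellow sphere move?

1.7

The yellow sphere was near (5.4, 2.1) before and (6.7, 1.0) after, so it travelled √(1.3² + 1.1²) ≈ 1.7 units.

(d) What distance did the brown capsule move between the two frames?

2.4

The brown capsule was near (7.3, 4.3) before and (5.9, 2.3) after, so it travelled √(1.4² + 2.0²) ≈ 2.4 units.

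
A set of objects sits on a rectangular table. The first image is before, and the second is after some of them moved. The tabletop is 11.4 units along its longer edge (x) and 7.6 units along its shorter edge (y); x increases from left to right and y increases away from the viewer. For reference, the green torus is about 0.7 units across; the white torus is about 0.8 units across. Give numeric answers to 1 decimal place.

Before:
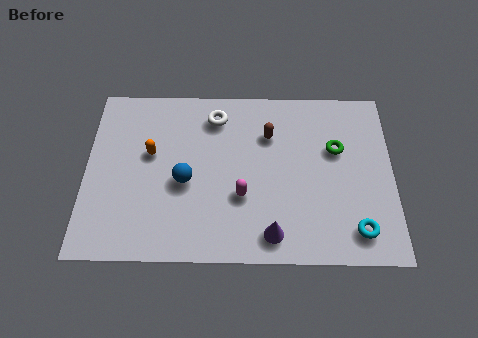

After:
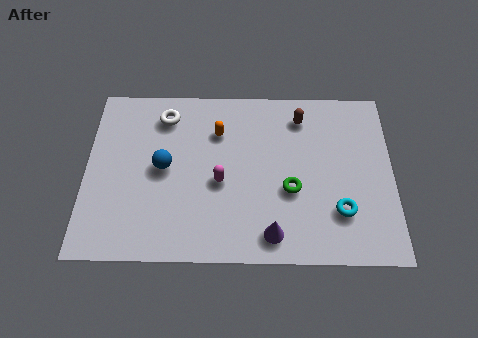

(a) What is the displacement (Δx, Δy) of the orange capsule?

(2.5, 1.0)

From the two frames, the orange capsule sits at roughly (2.4, 4.5) before and (4.9, 5.5) after.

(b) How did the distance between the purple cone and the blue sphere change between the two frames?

+1.0

The distance was about 3.9 in the first image and 4.9 in the second, so they moved 1.0 units further apart.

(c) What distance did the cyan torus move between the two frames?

1.0

The cyan torus was near (10.0, 1.3) before and (9.4, 2.1) after, so it travelled √(0.6² + 0.8²) ≈ 1.0 units.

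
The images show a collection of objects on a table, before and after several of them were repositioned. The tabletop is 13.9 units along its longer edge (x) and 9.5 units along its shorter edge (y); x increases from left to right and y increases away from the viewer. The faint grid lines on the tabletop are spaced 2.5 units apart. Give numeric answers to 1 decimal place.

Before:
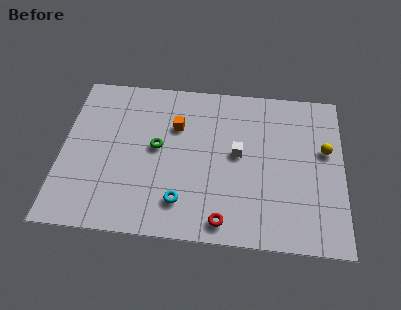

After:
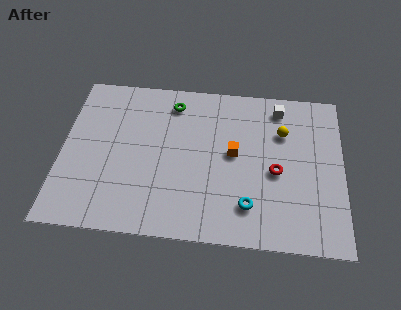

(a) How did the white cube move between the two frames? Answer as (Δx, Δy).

(2.0, 3.0)

From the two frames, the white cube sits at roughly (8.7, 5.1) before and (10.7, 8.1) after.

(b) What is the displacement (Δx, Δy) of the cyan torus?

(3.3, 0.1)

The cyan torus started near (6.0, 2.0) and ended near (9.3, 2.1).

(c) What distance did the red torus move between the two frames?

4.0

The red torus moved from about (8.1, 1.1) to (10.6, 4.2), a distance of √(2.5² + 3.1²) ≈ 4.0.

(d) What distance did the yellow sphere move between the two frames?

2.3

The yellow sphere moved from about (13.0, 5.7) to (10.9, 6.6), a distance of √(2.1² + 0.9²) ≈ 2.3.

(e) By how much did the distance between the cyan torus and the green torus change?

+3.6

They were about 3.4 units apart before and 7.0 after — 3.6 units further apart.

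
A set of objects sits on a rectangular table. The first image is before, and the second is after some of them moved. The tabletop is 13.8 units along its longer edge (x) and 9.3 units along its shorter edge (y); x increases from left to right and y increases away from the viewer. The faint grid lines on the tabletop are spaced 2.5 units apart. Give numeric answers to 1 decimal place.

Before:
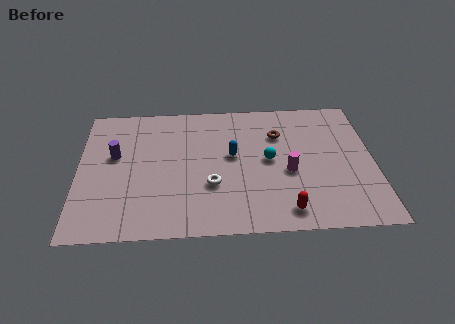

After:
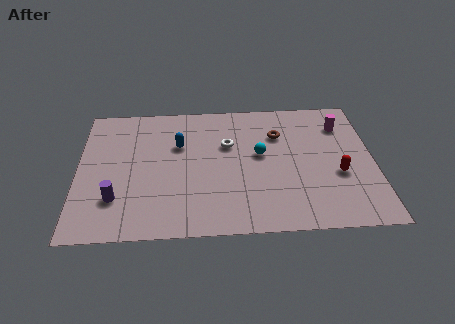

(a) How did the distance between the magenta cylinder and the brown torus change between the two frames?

+0.3

The distance was about 2.7 in the first image and 3.0 in the second, so they moved 0.3 units further apart.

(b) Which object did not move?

the brown torus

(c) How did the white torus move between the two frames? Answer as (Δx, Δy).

(0.8, 2.8)

From the two frames, the white torus sits at roughly (6.2, 3.2) before and (7.0, 6.0) after.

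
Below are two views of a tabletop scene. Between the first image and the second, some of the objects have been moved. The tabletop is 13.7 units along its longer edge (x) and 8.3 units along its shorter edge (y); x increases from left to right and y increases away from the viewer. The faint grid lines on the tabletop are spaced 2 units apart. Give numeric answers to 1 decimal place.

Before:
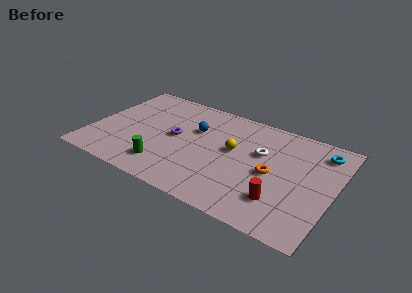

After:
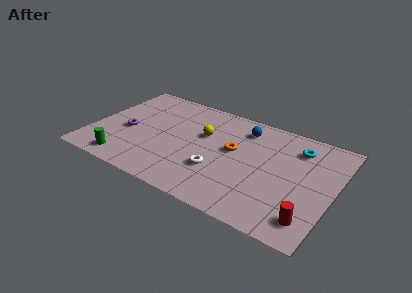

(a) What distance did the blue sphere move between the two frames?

2.9

The blue sphere was near (5.7, 5.4) before and (8.3, 6.7) after, so it travelled √(2.6² + 1.3²) ≈ 2.9 units.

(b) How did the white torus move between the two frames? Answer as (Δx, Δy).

(-2.1, -2.5)

The white torus was at about (9.5, 5.2) and moved to about (7.4, 2.7).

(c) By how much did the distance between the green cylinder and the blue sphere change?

+4.3

They were about 3.9 units apart before and 8.2 after — 4.3 units further apart.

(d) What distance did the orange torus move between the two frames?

2.4

The orange torus moved from about (10.3, 3.9) to (8.0, 4.7), a distance of √(2.3² + 0.8²) ≈ 2.4.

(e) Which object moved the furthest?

the white torus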